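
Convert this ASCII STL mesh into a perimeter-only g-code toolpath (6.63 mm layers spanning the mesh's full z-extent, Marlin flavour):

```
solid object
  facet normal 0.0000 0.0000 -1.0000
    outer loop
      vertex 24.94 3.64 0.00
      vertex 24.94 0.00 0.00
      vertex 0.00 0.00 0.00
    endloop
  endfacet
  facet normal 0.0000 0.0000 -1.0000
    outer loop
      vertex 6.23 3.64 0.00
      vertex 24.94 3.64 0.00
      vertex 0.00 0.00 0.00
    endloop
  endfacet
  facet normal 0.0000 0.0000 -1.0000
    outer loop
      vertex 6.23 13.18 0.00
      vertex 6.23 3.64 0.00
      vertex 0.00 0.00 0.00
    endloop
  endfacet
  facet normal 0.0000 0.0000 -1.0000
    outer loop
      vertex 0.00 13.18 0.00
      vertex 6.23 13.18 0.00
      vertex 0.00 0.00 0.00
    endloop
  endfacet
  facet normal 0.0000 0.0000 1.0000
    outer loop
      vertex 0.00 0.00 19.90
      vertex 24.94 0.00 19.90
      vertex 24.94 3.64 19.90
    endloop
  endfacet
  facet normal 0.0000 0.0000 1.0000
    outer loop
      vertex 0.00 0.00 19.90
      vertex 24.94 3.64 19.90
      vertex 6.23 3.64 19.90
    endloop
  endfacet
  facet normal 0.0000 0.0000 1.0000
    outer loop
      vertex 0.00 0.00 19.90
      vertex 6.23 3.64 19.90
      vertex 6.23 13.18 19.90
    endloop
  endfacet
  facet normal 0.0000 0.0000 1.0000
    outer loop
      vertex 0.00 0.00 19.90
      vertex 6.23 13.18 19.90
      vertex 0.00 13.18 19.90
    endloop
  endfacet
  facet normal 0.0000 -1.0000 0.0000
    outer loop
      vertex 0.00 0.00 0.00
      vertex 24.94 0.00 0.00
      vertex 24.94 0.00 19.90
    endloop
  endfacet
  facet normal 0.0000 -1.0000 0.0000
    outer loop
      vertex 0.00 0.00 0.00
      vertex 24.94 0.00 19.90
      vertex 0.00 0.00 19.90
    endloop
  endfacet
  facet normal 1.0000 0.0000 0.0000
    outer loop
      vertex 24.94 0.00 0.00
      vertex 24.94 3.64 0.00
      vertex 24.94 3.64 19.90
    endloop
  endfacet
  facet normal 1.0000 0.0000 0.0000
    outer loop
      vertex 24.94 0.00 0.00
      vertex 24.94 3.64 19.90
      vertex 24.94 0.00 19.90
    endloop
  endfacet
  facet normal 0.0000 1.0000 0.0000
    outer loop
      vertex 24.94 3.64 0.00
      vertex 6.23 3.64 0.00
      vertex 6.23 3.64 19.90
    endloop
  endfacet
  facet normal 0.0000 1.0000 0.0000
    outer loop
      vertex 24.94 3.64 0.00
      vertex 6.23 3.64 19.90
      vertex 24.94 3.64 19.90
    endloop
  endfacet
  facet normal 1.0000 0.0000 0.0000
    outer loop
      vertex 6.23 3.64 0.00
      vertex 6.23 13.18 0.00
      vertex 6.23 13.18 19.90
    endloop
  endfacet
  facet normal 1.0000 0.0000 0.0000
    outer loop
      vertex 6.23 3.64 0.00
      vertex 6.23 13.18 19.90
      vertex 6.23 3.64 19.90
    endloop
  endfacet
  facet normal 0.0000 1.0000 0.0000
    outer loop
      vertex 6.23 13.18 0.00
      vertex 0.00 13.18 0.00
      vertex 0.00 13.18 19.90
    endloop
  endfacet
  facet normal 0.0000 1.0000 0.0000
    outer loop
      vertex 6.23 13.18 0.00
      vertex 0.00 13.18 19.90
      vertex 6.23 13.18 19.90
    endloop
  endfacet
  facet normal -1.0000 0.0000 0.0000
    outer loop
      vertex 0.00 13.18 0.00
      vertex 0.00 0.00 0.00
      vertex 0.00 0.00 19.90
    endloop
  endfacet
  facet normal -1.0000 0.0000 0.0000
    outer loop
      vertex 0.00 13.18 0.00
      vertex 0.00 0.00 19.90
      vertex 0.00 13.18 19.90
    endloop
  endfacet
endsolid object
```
; perimeter-only toolpath
G21 ; units = mm
G90 ; absolute positioning
G28 ; home
; layer 1
G0 Z6.63
G0 X0.00 Y0.00
G1 X24.94 Y0.00
G1 X24.94 Y3.64
G1 X6.23 Y3.64
G1 X6.23 Y13.18
G1 X0.00 Y13.18
G1 X0.00 Y0.00
; layer 2
G0 Z13.27
G0 X0.00 Y0.00
G1 X24.94 Y0.00
G1 X24.94 Y3.64
G1 X6.23 Y3.64
G1 X6.23 Y13.18
G1 X0.00 Y13.18
G1 X0.00 Y0.00
; layer 3
G0 Z19.90
G0 X0.00 Y0.00
G1 X24.94 Y0.00
G1 X24.94 Y3.64
G1 X6.23 Y3.64
G1 X6.23 Y13.18
G1 X0.00 Y13.18
G1 X0.00 Y0.00
M2 ; end

The solid is an L-shaped prism: outer 24.9 × 13.2 mm, arm thicknesses ≈ 3.64 mm (horizontal) and 6.23 mm (vertical), extruded 19.9 mm in z. Slicing at Δz = 6.63 mm — 3 equal slices spanning the solid's height, so layer i sits at z = i·h/3 — gives 3 non-empty perimeters. Each is a 6-segment closed polygon; G0 lifts to the layer z and rapids to the start vertex, then G1 traces the edges.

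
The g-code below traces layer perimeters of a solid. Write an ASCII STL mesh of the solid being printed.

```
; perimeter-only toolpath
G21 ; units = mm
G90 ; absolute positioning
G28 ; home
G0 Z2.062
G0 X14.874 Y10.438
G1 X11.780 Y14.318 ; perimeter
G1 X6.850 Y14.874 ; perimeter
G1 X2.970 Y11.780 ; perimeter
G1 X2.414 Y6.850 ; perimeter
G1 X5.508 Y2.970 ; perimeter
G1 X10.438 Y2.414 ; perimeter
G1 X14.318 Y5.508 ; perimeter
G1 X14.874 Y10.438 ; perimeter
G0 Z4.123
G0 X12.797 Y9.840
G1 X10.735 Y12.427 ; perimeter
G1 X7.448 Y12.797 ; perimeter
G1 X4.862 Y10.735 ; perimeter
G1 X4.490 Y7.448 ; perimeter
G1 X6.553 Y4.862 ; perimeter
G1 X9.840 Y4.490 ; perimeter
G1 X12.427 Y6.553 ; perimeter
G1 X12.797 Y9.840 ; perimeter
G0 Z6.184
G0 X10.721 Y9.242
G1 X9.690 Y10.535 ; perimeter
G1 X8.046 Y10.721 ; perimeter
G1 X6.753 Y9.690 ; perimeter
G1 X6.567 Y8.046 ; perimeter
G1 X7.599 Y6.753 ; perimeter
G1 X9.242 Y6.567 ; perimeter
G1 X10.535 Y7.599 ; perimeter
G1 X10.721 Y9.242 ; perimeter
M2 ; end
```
solid part
  facet normal 0.0000 0.0000 -1.0000
    outer loop
      vertex 6.252 16.951 0.000
      vertex 12.826 16.209 0.000
      vertex 16.951 11.036 0.000
    endloop
  endfacet
  facet normal 0.0000 0.0000 -1.0000
    outer loop
      vertex 1.079 12.826 0.000
      vertex 6.252 16.951 0.000
      vertex 16.951 11.036 0.000
    endloop
  endfacet
  facet normal 0.0000 0.0000 -1.0000
    outer loop
      vertex 0.337 6.252 0.000
      vertex 1.079 12.826 0.000
      vertex 16.951 11.036 0.000
    endloop
  endfacet
  facet normal 0.0000 0.0000 -1.0000
    outer loop
      vertex 4.462 1.079 0.000
      vertex 0.337 6.252 0.000
      vertex 16.951 11.036 0.000
    endloop
  endfacet
  facet normal 0.0000 0.0000 -1.0000
    outer loop
      vertex 11.036 0.337 0.000
      vertex 4.462 1.079 0.000
      vertex 16.951 11.036 0.000
    endloop
  endfacet
  facet normal 0.0000 0.0000 -1.0000
    outer loop
      vertex 16.209 4.462 0.000
      vertex 11.036 0.337 0.000
      vertex 16.951 11.036 0.000
    endloop
  endfacet
  facet normal 0.5616 0.4479 0.6957
    outer loop
      vertex 16.951 11.036 0.000
      vertex 12.826 16.209 0.000
      vertex 8.644 8.644 8.246
    endloop
  endfacet
  facet normal 0.0806 0.7138 0.6957
    outer loop
      vertex 12.826 16.209 0.000
      vertex 6.252 16.951 0.000
      vertex 8.644 8.644 8.246
    endloop
  endfacet
  facet normal -0.4479 0.5616 0.6957
    outer loop
      vertex 6.252 16.951 0.000
      vertex 1.079 12.826 0.000
      vertex 8.644 8.644 8.246
    endloop
  endfacet
  facet normal -0.7138 0.0806 0.6957
    outer loop
      vertex 1.079 12.826 0.000
      vertex 0.337 6.252 0.000
      vertex 8.644 8.644 8.246
    endloop
  endfacet
  facet normal -0.5616 -0.4479 0.6957
    outer loop
      vertex 0.337 6.252 0.000
      vertex 4.462 1.079 0.000
      vertex 8.644 8.644 8.246
    endloop
  endfacet
  facet normal -0.0806 -0.7138 0.6957
    outer loop
      vertex 4.462 1.079 0.000
      vertex 11.036 0.337 0.000
      vertex 8.644 8.644 8.246
    endloop
  endfacet
  facet normal 0.4479 -0.5616 0.6957
    outer loop
      vertex 11.036 0.337 0.000
      vertex 16.209 4.462 0.000
      vertex 8.644 8.644 8.246
    endloop
  endfacet
  facet normal 0.7138 -0.0806 0.6957
    outer loop
      vertex 16.209 4.462 0.000
      vertex 16.951 11.036 0.000
      vertex 8.644 8.644 8.246
    endloop
  endfacet
endsolid part

The G0 Z moves step by Δz≈2.062 mm. The G1 loops shrink linearly with z, so the solid tapers from its base footprint up to z≈8.25. Closing with a flat bottom cap and the tapered top and triangulating gives 14 facets — a regular 8-sided pyramid, base circumscribed radius ≈ 8.64 mm, apex at z ≈ 8.25 mm.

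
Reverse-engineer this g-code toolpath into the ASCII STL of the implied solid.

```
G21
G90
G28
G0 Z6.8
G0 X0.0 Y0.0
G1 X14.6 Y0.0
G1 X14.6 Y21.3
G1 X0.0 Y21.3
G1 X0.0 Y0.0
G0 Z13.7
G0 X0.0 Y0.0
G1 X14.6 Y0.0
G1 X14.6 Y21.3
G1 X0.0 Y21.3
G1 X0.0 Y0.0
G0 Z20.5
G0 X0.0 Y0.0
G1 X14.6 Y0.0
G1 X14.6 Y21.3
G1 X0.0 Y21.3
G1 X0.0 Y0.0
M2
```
solid part
  facet normal 0.0000 0.0000 -1.0000
    outer loop
      vertex 14.6 21.3 0.0
      vertex 14.6 0.0 0.0
      vertex 0.0 0.0 0.0
    endloop
  endfacet
  facet normal 0.0000 0.0000 -1.0000
    outer loop
      vertex 0.0 21.3 0.0
      vertex 14.6 21.3 0.0
      vertex 0.0 0.0 0.0
    endloop
  endfacet
  facet normal 0.0000 0.0000 1.0000
    outer loop
      vertex 0.0 0.0 20.5
      vertex 14.6 0.0 20.5
      vertex 14.6 21.3 20.5
    endloop
  endfacet
  facet normal 0.0000 0.0000 1.0000
    outer loop
      vertex 0.0 0.0 20.5
      vertex 14.6 21.3 20.5
      vertex 0.0 21.3 20.5
    endloop
  endfacet
  facet normal 0.0000 -1.0000 0.0000
    outer loop
      vertex 0.0 0.0 0.0
      vertex 14.6 0.0 0.0
      vertex 14.6 0.0 20.5
    endloop
  endfacet
  facet normal 0.0000 -1.0000 0.0000
    outer loop
      vertex 0.0 0.0 0.0
      vertex 14.6 0.0 20.5
      vertex 0.0 0.0 20.5
    endloop
  endfacet
  facet normal 0.0000 1.0000 0.0000
    outer loop
      vertex 14.6 21.3 20.5
      vertex 14.6 21.3 0.0
      vertex 0.0 21.3 0.0
    endloop
  endfacet
  facet normal 0.0000 1.0000 0.0000
    outer loop
      vertex 0.0 21.3 20.5
      vertex 14.6 21.3 20.5
      vertex 0.0 21.3 0.0
    endloop
  endfacet
  facet normal -1.0000 0.0000 0.0000
    outer loop
      vertex 0.0 21.3 20.5
      vertex 0.0 21.3 0.0
      vertex 0.0 0.0 0.0
    endloop
  endfacet
  facet normal -1.0000 0.0000 0.0000
    outer loop
      vertex 0.0 0.0 20.5
      vertex 0.0 21.3 20.5
      vertex 0.0 0.0 0.0
    endloop
  endfacet
  facet normal 1.0000 0.0000 0.0000
    outer loop
      vertex 14.6 0.0 0.0
      vertex 14.6 21.3 0.0
      vertex 14.6 21.3 20.5
    endloop
  endfacet
  facet normal 1.0000 0.0000 0.0000
    outer loop
      vertex 14.6 0.0 0.0
      vertex 14.6 21.3 20.5
      vertex 14.6 0.0 20.5
    endloop
  endfacet
endsolid part

The G0 Z moves step by Δz≈6.8 mm. Every layer's G1 loop is the same polygon, so the solid is a straight extrusion of it from z=0 to z≈20.5. Closing with flat bottom and top caps and triangulating gives 12 facets — a rectangular box, roughly 14.6 × 21.3 mm footprint and 20.5 mm tall.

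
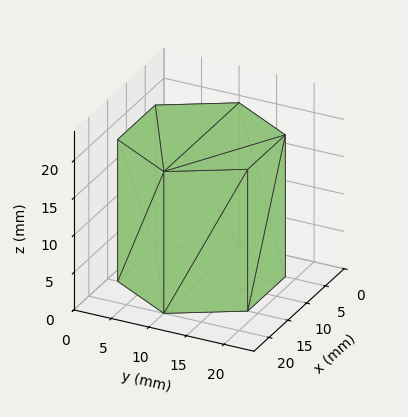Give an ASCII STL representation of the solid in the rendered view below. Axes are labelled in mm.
Reading the render: the shape is a regular 6-sided prism (a cylinder approximated with 6 flat sides), circumscribed radius ≈ 10 mm, height ≈ 19 mm (dimensions read to the nearest mm from the axis ticks). For the STL, each face is triangulated and given an outward normal.

solid part
  facet normal 0.0000 0.0000 -1.0000
    outer loop
      vertex 5.00 18.66 0.00
      vertex 15.00 18.66 0.00
      vertex 20.00 10.00 0.00
    endloop
  endfacet
  facet normal 0.0000 0.0000 -1.0000
    outer loop
      vertex 0.00 10.00 0.00
      vertex 5.00 18.66 0.00
      vertex 20.00 10.00 0.00
    endloop
  endfacet
  facet normal 0.0000 0.0000 -1.0000
    outer loop
      vertex 5.00 1.34 0.00
      vertex 0.00 10.00 0.00
      vertex 20.00 10.00 0.00
    endloop
  endfacet
  facet normal 0.0000 0.0000 -1.0000
    outer loop
      vertex 15.00 1.34 0.00
      vertex 5.00 1.34 0.00
      vertex 20.00 10.00 0.00
    endloop
  endfacet
  facet normal 0.0000 0.0000 1.0000
    outer loop
      vertex 20.00 10.00 19.00
      vertex 15.00 18.66 19.00
      vertex 5.00 18.66 19.00
    endloop
  endfacet
  facet normal 0.0000 0.0000 1.0000
    outer loop
      vertex 20.00 10.00 19.00
      vertex 5.00 18.66 19.00
      vertex 0.00 10.00 19.00
    endloop
  endfacet
  facet normal 0.0000 0.0000 1.0000
    outer loop
      vertex 20.00 10.00 19.00
      vertex 0.00 10.00 19.00
      vertex 5.00 1.34 19.00
    endloop
  endfacet
  facet normal 0.0000 0.0000 1.0000
    outer loop
      vertex 20.00 10.00 19.00
      vertex 5.00 1.34 19.00
      vertex 15.00 1.34 19.00
    endloop
  endfacet
  facet normal 0.8660 0.5000 0.0000
    outer loop
      vertex 20.00 10.00 0.00
      vertex 15.00 18.66 0.00
      vertex 15.00 18.66 19.00
    endloop
  endfacet
  facet normal 0.8660 0.5000 0.0000
    outer loop
      vertex 20.00 10.00 0.00
      vertex 15.00 18.66 19.00
      vertex 20.00 10.00 19.00
    endloop
  endfacet
  facet normal 0.0000 1.0000 0.0000
    outer loop
      vertex 15.00 18.66 0.00
      vertex 5.00 18.66 0.00
      vertex 5.00 18.66 19.00
    endloop
  endfacet
  facet normal 0.0000 1.0000 0.0000
    outer loop
      vertex 15.00 18.66 0.00
      vertex 5.00 18.66 19.00
      vertex 15.00 18.66 19.00
    endloop
  endfacet
  facet normal -0.8660 0.5000 0.0000
    outer loop
      vertex 5.00 18.66 0.00
      vertex 0.00 10.00 0.00
      vertex 0.00 10.00 19.00
    endloop
  endfacet
  facet normal -0.8660 0.5000 0.0000
    outer loop
      vertex 5.00 18.66 0.00
      vertex 0.00 10.00 19.00
      vertex 5.00 18.66 19.00
    endloop
  endfacet
  facet normal -0.8660 -0.5000 0.0000
    outer loop
      vertex 0.00 10.00 0.00
      vertex 5.00 1.34 0.00
      vertex 5.00 1.34 19.00
    endloop
  endfacet
  facet normal -0.8660 -0.5000 0.0000
    outer loop
      vertex 0.00 10.00 0.00
      vertex 5.00 1.34 19.00
      vertex 0.00 10.00 19.00
    endloop
  endfacet
  facet normal 0.0000 -1.0000 0.0000
    outer loop
      vertex 5.00 1.34 0.00
      vertex 15.00 1.34 0.00
      vertex 15.00 1.34 19.00
    endloop
  endfacet
  facet normal 0.0000 -1.0000 0.0000
    outer loop
      vertex 5.00 1.34 0.00
      vertex 15.00 1.34 19.00
      vertex 5.00 1.34 19.00
    endloop
  endfacet
  facet normal 0.8660 -0.5000 0.0000
    outer loop
      vertex 15.00 1.34 0.00
      vertex 20.00 10.00 0.00
      vertex 20.00 10.00 19.00
    endloop
  endfacet
  facet normal 0.8660 -0.5000 0.0000
    outer loop
      vertex 15.00 1.34 0.00
      vertex 20.00 10.00 19.00
      vertex 15.00 1.34 19.00
    endloop
  endfacet
endsolid part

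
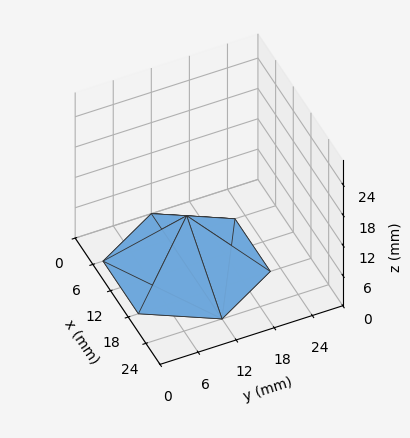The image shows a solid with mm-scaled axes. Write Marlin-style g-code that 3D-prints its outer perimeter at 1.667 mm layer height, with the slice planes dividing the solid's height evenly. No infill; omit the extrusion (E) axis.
Reading the render: the shape is a regular 6-sided pyramid, base circumscribed radius ≈ 12 mm, apex at z ≈ 10 mm (dimensions read to the nearest mm from the axis ticks). For the g-code, the solid's height is divided into equal slices at the stated Δz and each level perimeter traced with G1 moves after a G0 lift.

; perimeter-only toolpath
G21 ; units = mm
G90 ; absolute positioning
G28 ; home
; layer 1
G0 Z1.667
G0 X22.000 Y12.000
G1 X17.000 Y20.660
G1 X7.000 Y20.660
G1 X2.000 Y12.000
G1 X7.000 Y3.340
G1 X17.000 Y3.340
G1 X22.000 Y12.000
; layer 2
G0 Z3.333
G0 X20.000 Y12.000
G1 X16.000 Y18.928
G1 X8.000 Y18.928
G1 X4.000 Y12.000
G1 X8.000 Y5.072
G1 X16.000 Y5.072
G1 X20.000 Y12.000
; layer 3
G0 Z5.000
G0 X18.000 Y12.000
G1 X15.000 Y17.196
G1 X9.000 Y17.196
G1 X6.000 Y12.000
G1 X9.000 Y6.804
G1 X15.000 Y6.804
G1 X18.000 Y12.000
; layer 4
G0 Z6.667
G0 X16.000 Y12.000
G1 X14.000 Y15.464
G1 X10.000 Y15.464
G1 X8.000 Y12.000
G1 X10.000 Y8.536
G1 X14.000 Y8.536
G1 X16.000 Y12.000
; layer 5
G0 Z8.333
G0 X14.000 Y12.000
G1 X13.000 Y13.732
G1 X11.000 Y13.732
G1 X10.000 Y12.000
G1 X11.000 Y10.268
G1 X13.000 Y10.268
G1 X14.000 Y12.000
M2 ; end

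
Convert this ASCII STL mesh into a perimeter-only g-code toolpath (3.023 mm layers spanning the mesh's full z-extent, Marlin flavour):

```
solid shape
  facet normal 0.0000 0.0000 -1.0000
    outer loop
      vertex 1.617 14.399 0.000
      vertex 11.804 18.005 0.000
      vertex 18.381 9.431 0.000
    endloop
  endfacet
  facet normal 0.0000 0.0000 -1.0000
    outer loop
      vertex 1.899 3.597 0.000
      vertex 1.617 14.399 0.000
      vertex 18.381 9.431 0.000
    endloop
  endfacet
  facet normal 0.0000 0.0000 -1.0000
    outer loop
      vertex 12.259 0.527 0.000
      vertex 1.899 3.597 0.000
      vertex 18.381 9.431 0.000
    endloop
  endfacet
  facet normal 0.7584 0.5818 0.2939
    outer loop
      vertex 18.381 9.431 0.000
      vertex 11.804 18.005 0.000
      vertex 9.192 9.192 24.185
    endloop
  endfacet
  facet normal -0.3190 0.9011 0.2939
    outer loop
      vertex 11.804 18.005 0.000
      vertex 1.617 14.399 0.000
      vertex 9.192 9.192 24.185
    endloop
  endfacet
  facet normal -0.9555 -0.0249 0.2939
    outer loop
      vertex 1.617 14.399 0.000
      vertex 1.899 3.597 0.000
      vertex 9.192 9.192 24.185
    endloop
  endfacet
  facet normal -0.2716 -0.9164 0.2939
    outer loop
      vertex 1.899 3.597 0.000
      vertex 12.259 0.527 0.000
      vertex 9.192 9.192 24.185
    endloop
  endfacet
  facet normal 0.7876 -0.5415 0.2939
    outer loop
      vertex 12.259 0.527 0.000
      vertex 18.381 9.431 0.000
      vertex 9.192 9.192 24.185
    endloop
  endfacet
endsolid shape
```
; perimeter-only toolpath
G21 ; units = mm
G90 ; absolute positioning
G28 ; home
; layer 1
G0 Z3.023
G0 X17.232 Y9.401
G1 X11.477 Y16.903
G1 X2.564 Y13.748
G1 X2.811 Y4.296
G1 X11.876 Y1.610
G1 X17.232 Y9.401
; layer 2
G0 Z6.046
G0 X16.084 Y9.371
G1 X11.151 Y15.802
G1 X3.511 Y13.097
G1 X3.722 Y4.996
G1 X11.492 Y2.693
G1 X16.084 Y9.371
; layer 3
G0 Z9.069
G0 X14.935 Y9.341
G1 X10.825 Y14.700
G1 X4.458 Y12.446
G1 X4.634 Y5.695
G1 X11.109 Y3.776
G1 X14.935 Y9.341
; layer 4
G0 Z12.092
G0 X13.787 Y9.311
G1 X10.498 Y13.598
G1 X5.405 Y11.796
G1 X5.546 Y6.394
G1 X10.726 Y4.859
G1 X13.787 Y9.311
; layer 5
G0 Z15.116
G0 X12.638 Y9.282
G1 X10.171 Y12.497
G1 X6.351 Y11.145
G1 X6.457 Y7.094
G1 X10.342 Y5.943
G1 X12.638 Y9.282
; layer 6
G0 Z18.139
G0 X11.489 Y9.252
G1 X9.845 Y11.395
G1 X7.298 Y10.494
G1 X7.369 Y7.793
G1 X9.959 Y7.026
G1 X11.489 Y9.252
; layer 7
G0 Z21.162
G0 X10.341 Y9.222
G1 X9.518 Y10.294
G1 X8.245 Y9.843
G1 X8.280 Y8.493
G1 X9.575 Y8.109
G1 X10.341 Y9.222
M2 ; end

The solid is a regular 5-sided pyramid, base circumscribed radius ≈ 9.19 mm, apex at z ≈ 24.2 mm. Slicing at Δz = 3.023 mm — 8 equal slices spanning the solid's height, so layer i sits at z = i·h/8 — gives 7 non-empty perimeters. Each is a 5-segment closed polygon; G0 lifts to the layer z and rapids to the start vertex, then G1 traces the edges. The cross-section shrinks linearly with z (the slice at the apex is degenerate and omitted).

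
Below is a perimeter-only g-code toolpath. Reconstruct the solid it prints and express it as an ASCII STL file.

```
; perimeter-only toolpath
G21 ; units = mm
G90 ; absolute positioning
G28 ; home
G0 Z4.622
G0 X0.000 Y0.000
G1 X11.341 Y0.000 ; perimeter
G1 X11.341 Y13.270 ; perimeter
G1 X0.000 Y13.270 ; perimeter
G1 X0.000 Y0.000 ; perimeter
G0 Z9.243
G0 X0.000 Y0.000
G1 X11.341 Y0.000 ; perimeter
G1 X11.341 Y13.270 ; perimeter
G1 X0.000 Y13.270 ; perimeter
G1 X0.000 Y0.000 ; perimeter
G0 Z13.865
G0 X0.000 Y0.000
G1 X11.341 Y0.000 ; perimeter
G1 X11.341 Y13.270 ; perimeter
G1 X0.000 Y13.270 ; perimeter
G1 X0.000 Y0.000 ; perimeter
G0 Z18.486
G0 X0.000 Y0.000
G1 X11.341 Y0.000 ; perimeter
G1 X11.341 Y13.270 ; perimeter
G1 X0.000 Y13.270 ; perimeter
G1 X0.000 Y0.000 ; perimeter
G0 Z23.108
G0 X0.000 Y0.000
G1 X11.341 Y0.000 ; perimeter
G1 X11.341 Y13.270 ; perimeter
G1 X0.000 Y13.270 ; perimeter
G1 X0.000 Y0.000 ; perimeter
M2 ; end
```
solid part
  facet normal 0.0000 0.0000 -1.0000
    outer loop
      vertex 11.341 13.270 0.000
      vertex 11.341 0.000 0.000
      vertex 0.000 0.000 0.000
    endloop
  endfacet
  facet normal 0.0000 0.0000 -1.0000
    outer loop
      vertex 0.000 13.270 0.000
      vertex 11.341 13.270 0.000
      vertex 0.000 0.000 0.000
    endloop
  endfacet
  facet normal 0.0000 0.0000 1.0000
    outer loop
      vertex 0.000 0.000 23.108
      vertex 11.341 0.000 23.108
      vertex 11.341 13.270 23.108
    endloop
  endfacet
  facet normal 0.0000 0.0000 1.0000
    outer loop
      vertex 0.000 0.000 23.108
      vertex 11.341 13.270 23.108
      vertex 0.000 13.270 23.108
    endloop
  endfacet
  facet normal 0.0000 -1.0000 0.0000
    outer loop
      vertex 0.000 0.000 0.000
      vertex 11.341 0.000 0.000
      vertex 11.341 0.000 23.108
    endloop
  endfacet
  facet normal 0.0000 -1.0000 0.0000
    outer loop
      vertex 0.000 0.000 0.000
      vertex 11.341 0.000 23.108
      vertex 0.000 0.000 23.108
    endloop
  endfacet
  facet normal 0.0000 1.0000 0.0000
    outer loop
      vertex 11.341 13.270 23.108
      vertex 11.341 13.270 0.000
      vertex 0.000 13.270 0.000
    endloop
  endfacet
  facet normal 0.0000 1.0000 0.0000
    outer loop
      vertex 0.000 13.270 23.108
      vertex 11.341 13.270 23.108
      vertex 0.000 13.270 0.000
    endloop
  endfacet
  facet normal -1.0000 0.0000 0.0000
    outer loop
      vertex 0.000 13.270 23.108
      vertex 0.000 13.270 0.000
      vertex 0.000 0.000 0.000
    endloop
  endfacet
  facet normal -1.0000 0.0000 0.0000
    outer loop
      vertex 0.000 0.000 23.108
      vertex 0.000 13.270 23.108
      vertex 0.000 0.000 0.000
    endloop
  endfacet
  facet normal 1.0000 0.0000 0.0000
    outer loop
      vertex 11.341 0.000 0.000
      vertex 11.341 13.270 0.000
      vertex 11.341 13.270 23.108
    endloop
  endfacet
  facet normal 1.0000 0.0000 0.0000
    outer loop
      vertex 11.341 0.000 0.000
      vertex 11.341 13.270 23.108
      vertex 11.341 0.000 23.108
    endloop
  endfacet
endsolid part

The G0 Z moves step by Δz≈4.622 mm. Every layer's G1 loop is the same polygon, so the solid is a straight extrusion of it from z=0 to z≈23.1. Closing with flat bottom and top caps and triangulating gives 12 facets — a rectangular box, roughly 11.3 × 13.3 mm footprint and 23.1 mm tall.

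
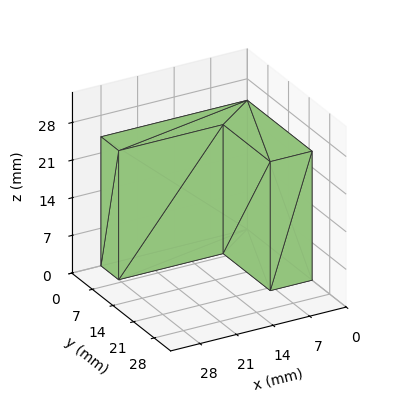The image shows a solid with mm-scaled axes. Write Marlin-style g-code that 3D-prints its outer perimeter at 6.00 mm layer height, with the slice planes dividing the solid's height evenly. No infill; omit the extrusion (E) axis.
Reading the render: the shape is an L-shaped prism: outer 28 × 22 mm, arm thicknesses ≈ 6 mm (horizontal) and 8 mm (vertical), extruded 24 mm in z (dimensions read to the nearest mm from the axis ticks). For the g-code, the solid's height is divided into equal slices at the stated Δz and each level perimeter traced with G1 moves after a G0 lift.

; perimeter-only toolpath
G21 ; units = mm
G90 ; absolute positioning
G28 ; home
; layer 1
G0 Z6.00
G0 X0.00 Y0.00
G1 X28.00 Y0.00
G1 X28.00 Y6.00
G1 X8.00 Y6.00
G1 X8.00 Y22.00
G1 X0.00 Y22.00
G1 X0.00 Y0.00
; layer 2
G0 Z12.00
G0 X0.00 Y0.00
G1 X28.00 Y0.00
G1 X28.00 Y6.00
G1 X8.00 Y6.00
G1 X8.00 Y22.00
G1 X0.00 Y22.00
G1 X0.00 Y0.00
; layer 3
G0 Z18.00
G0 X0.00 Y0.00
G1 X28.00 Y0.00
G1 X28.00 Y6.00
G1 X8.00 Y6.00
G1 X8.00 Y22.00
G1 X0.00 Y22.00
G1 X0.00 Y0.00
; layer 4
G0 Z24.00
G0 X0.00 Y0.00
G1 X28.00 Y0.00
G1 X28.00 Y6.00
G1 X8.00 Y6.00
G1 X8.00 Y22.00
G1 X0.00 Y22.00
G1 X0.00 Y0.00
M2 ; end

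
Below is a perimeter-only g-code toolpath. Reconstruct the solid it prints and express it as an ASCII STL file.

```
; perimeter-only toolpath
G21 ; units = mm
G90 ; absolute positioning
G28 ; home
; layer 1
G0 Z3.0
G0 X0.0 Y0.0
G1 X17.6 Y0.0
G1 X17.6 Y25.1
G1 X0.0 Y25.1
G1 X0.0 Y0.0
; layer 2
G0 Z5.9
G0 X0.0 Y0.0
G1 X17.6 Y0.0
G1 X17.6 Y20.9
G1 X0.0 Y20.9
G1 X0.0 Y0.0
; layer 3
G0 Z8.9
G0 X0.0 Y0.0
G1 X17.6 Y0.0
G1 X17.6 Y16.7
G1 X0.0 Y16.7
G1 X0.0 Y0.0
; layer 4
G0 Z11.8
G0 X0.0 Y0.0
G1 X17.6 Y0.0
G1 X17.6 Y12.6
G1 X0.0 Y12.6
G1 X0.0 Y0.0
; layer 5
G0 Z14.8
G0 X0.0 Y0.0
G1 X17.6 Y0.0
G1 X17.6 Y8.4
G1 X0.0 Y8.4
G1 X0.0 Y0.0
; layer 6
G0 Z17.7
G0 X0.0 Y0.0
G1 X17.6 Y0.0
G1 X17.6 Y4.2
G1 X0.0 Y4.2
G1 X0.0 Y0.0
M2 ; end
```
solid part
  facet normal 0.0000 0.0000 -1.0000
    outer loop
      vertex 17.6 29.3 0.0
      vertex 17.6 0.0 0.0
      vertex 0.0 0.0 0.0
    endloop
  endfacet
  facet normal 0.0000 0.0000 -1.0000
    outer loop
      vertex 0.0 29.3 0.0
      vertex 17.6 29.3 0.0
      vertex 0.0 0.0 0.0
    endloop
  endfacet
  facet normal 0.0000 -1.0000 0.0000
    outer loop
      vertex 0.0 0.0 0.0
      vertex 17.6 0.0 0.0
      vertex 17.6 0.0 20.7
    endloop
  endfacet
  facet normal 0.0000 -1.0000 0.0000
    outer loop
      vertex 0.0 0.0 0.0
      vertex 17.6 0.0 20.7
      vertex 0.0 0.0 20.7
    endloop
  endfacet
  facet normal 0.0000 0.5770 0.8167
    outer loop
      vertex 0.0 0.0 20.7
      vertex 17.6 0.0 20.7
      vertex 17.6 29.3 0.0
    endloop
  endfacet
  facet normal 0.0000 0.5770 0.8167
    outer loop
      vertex 0.0 0.0 20.7
      vertex 17.6 29.3 0.0
      vertex 0.0 29.3 0.0
    endloop
  endfacet
  facet normal -1.0000 0.0000 0.0000
    outer loop
      vertex 0.0 0.0 20.7
      vertex 0.0 29.3 0.0
      vertex 0.0 0.0 0.0
    endloop
  endfacet
  facet normal 1.0000 0.0000 0.0000
    outer loop
      vertex 17.6 0.0 0.0
      vertex 17.6 29.3 0.0
      vertex 17.6 0.0 20.7
    endloop
  endfacet
endsolid part

The G0 Z moves step by Δz≈3.0 mm. The G1 loops shrink linearly with z, so the solid tapers from its base footprint up to z≈20.7. Closing with a flat bottom cap and the tapered top and triangulating gives 8 facets — a wedge (ramp): 17.6 × 29.3 mm base, rising to 20.7 mm along the y=0 edge and sloping linearly to z=0 at y=29.3.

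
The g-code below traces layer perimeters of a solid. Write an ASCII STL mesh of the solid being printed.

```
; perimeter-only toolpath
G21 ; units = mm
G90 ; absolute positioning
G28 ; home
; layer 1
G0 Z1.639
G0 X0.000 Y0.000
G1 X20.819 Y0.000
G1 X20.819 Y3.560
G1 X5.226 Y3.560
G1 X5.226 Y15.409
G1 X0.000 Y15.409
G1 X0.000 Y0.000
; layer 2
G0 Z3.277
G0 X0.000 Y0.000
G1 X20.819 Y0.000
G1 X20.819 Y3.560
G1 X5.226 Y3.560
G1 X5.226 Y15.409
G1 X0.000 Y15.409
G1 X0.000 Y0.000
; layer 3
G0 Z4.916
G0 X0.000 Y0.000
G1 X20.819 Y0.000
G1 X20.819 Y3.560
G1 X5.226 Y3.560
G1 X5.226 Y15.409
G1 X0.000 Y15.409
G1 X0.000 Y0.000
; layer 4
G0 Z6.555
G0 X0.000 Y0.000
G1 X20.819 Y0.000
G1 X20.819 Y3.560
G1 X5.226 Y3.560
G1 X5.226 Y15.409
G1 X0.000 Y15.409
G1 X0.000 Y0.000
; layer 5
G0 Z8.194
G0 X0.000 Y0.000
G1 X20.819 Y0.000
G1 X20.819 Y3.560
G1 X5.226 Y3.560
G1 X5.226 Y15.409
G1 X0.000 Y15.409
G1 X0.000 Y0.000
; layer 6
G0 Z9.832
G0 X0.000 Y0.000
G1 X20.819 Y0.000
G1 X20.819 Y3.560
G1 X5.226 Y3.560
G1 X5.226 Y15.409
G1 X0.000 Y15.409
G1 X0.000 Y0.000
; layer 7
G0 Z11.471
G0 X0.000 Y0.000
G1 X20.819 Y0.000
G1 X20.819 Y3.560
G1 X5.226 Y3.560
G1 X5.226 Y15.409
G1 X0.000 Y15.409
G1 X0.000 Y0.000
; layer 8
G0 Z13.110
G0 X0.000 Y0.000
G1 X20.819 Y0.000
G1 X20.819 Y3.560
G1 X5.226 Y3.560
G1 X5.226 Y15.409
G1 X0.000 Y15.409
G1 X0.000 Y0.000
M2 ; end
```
solid part
  facet normal 0.0000 0.0000 -1.0000
    outer loop
      vertex 20.819 3.560 0.000
      vertex 20.819 0.000 0.000
      vertex 0.000 0.000 0.000
    endloop
  endfacet
  facet normal 0.0000 0.0000 -1.0000
    outer loop
      vertex 5.226 3.560 0.000
      vertex 20.819 3.560 0.000
      vertex 0.000 0.000 0.000
    endloop
  endfacet
  facet normal 0.0000 0.0000 -1.0000
    outer loop
      vertex 5.226 15.409 0.000
      vertex 5.226 3.560 0.000
      vertex 0.000 0.000 0.000
    endloop
  endfacet
  facet normal 0.0000 0.0000 -1.0000
    outer loop
      vertex 0.000 15.409 0.000
      vertex 5.226 15.409 0.000
      vertex 0.000 0.000 0.000
    endloop
  endfacet
  facet normal 0.0000 0.0000 1.0000
    outer loop
      vertex 0.000 0.000 13.110
      vertex 20.819 0.000 13.110
      vertex 20.819 3.560 13.110
    endloop
  endfacet
  facet normal 0.0000 0.0000 1.0000
    outer loop
      vertex 0.000 0.000 13.110
      vertex 20.819 3.560 13.110
      vertex 5.226 3.560 13.110
    endloop
  endfacet
  facet normal 0.0000 0.0000 1.0000
    outer loop
      vertex 0.000 0.000 13.110
      vertex 5.226 3.560 13.110
      vertex 5.226 15.409 13.110
    endloop
  endfacet
  facet normal 0.0000 0.0000 1.0000
    outer loop
      vertex 0.000 0.000 13.110
      vertex 5.226 15.409 13.110
      vertex 0.000 15.409 13.110
    endloop
  endfacet
  facet normal 0.0000 -1.0000 0.0000
    outer loop
      vertex 0.000 0.000 0.000
      vertex 20.819 0.000 0.000
      vertex 20.819 0.000 13.110
    endloop
  endfacet
  facet normal 0.0000 -1.0000 0.0000
    outer loop
      vertex 0.000 0.000 0.000
      vertex 20.819 0.000 13.110
      vertex 0.000 0.000 13.110
    endloop
  endfacet
  facet normal 1.0000 0.0000 0.0000
    outer loop
      vertex 20.819 0.000 0.000
      vertex 20.819 3.560 0.000
      vertex 20.819 3.560 13.110
    endloop
  endfacet
  facet normal 1.0000 0.0000 0.0000
    outer loop
      vertex 20.819 0.000 0.000
      vertex 20.819 3.560 13.110
      vertex 20.819 0.000 13.110
    endloop
  endfacet
  facet normal 0.0000 1.0000 0.0000
    outer loop
      vertex 20.819 3.560 0.000
      vertex 5.226 3.560 0.000
      vertex 5.226 3.560 13.110
    endloop
  endfacet
  facet normal 0.0000 1.0000 0.0000
    outer loop
      vertex 20.819 3.560 0.000
      vertex 5.226 3.560 13.110
      vertex 20.819 3.560 13.110
    endloop
  endfacet
  facet normal 1.0000 0.0000 0.0000
    outer loop
      vertex 5.226 3.560 0.000
      vertex 5.226 15.409 0.000
      vertex 5.226 15.409 13.110
    endloop
  endfacet
  facet normal 1.0000 0.0000 0.0000
    outer loop
      vertex 5.226 3.560 0.000
      vertex 5.226 15.409 13.110
      vertex 5.226 3.560 13.110
    endloop
  endfacet
  facet normal 0.0000 1.0000 0.0000
    outer loop
      vertex 5.226 15.409 0.000
      vertex 0.000 15.409 0.000
      vertex 0.000 15.409 13.110
    endloop
  endfacet
  facet normal 0.0000 1.0000 0.0000
    outer loop
      vertex 5.226 15.409 0.000
      vertex 0.000 15.409 13.110
      vertex 5.226 15.409 13.110
    endloop
  endfacet
  facet normal -1.0000 0.0000 0.0000
    outer loop
      vertex 0.000 15.409 0.000
      vertex 0.000 0.000 0.000
      vertex 0.000 0.000 13.110
    endloop
  endfacet
  facet normal -1.0000 0.0000 0.0000
    outer loop
      vertex 0.000 15.409 0.000
      vertex 0.000 0.000 13.110
      vertex 0.000 15.409 13.110
    endloop
  endfacet
endsolid part

The G0 Z moves step by Δz≈1.639 mm. Every layer's G1 loop is the same polygon, so the solid is a straight extrusion of it from z=0 to z≈13.1. Closing with flat bottom and top caps and triangulating gives 20 facets — an L-shaped prism: outer 20.8 × 15.4 mm, arm thicknesses ≈ 3.56 mm (horizontal) and 5.23 mm (vertical), extruded 13.1 mm in z.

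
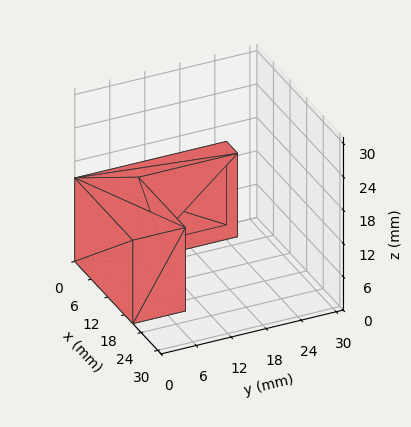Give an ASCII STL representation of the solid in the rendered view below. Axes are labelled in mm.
Reading the render: the shape is an L-shaped prism: outer 21 × 26 mm, arm thicknesses ≈ 9 mm (horizontal) and 4 mm (vertical), extruded 15 mm in z (dimensions read to the nearest mm from the axis ticks). For the STL, each face is triangulated and given an outward normal.

solid part
  facet normal 0.0000 0.0000 -1.0000
    outer loop
      vertex 21.0 9.0 0.0
      vertex 21.0 0.0 0.0
      vertex 0.0 0.0 0.0
    endloop
  endfacet
  facet normal 0.0000 0.0000 -1.0000
    outer loop
      vertex 4.0 9.0 0.0
      vertex 21.0 9.0 0.0
      vertex 0.0 0.0 0.0
    endloop
  endfacet
  facet normal 0.0000 0.0000 -1.0000
    outer loop
      vertex 4.0 26.0 0.0
      vertex 4.0 9.0 0.0
      vertex 0.0 0.0 0.0
    endloop
  endfacet
  facet normal 0.0000 0.0000 -1.0000
    outer loop
      vertex 0.0 26.0 0.0
      vertex 4.0 26.0 0.0
      vertex 0.0 0.0 0.0
    endloop
  endfacet
  facet normal 0.0000 0.0000 1.0000
    outer loop
      vertex 0.0 0.0 15.0
      vertex 21.0 0.0 15.0
      vertex 21.0 9.0 15.0
    endloop
  endfacet
  facet normal 0.0000 0.0000 1.0000
    outer loop
      vertex 0.0 0.0 15.0
      vertex 21.0 9.0 15.0
      vertex 4.0 9.0 15.0
    endloop
  endfacet
  facet normal 0.0000 0.0000 1.0000
    outer loop
      vertex 0.0 0.0 15.0
      vertex 4.0 9.0 15.0
      vertex 4.0 26.0 15.0
    endloop
  endfacet
  facet normal 0.0000 0.0000 1.0000
    outer loop
      vertex 0.0 0.0 15.0
      vertex 4.0 26.0 15.0
      vertex 0.0 26.0 15.0
    endloop
  endfacet
  facet normal 0.0000 -1.0000 0.0000
    outer loop
      vertex 0.0 0.0 0.0
      vertex 21.0 0.0 0.0
      vertex 21.0 0.0 15.0
    endloop
  endfacet
  facet normal 0.0000 -1.0000 0.0000
    outer loop
      vertex 0.0 0.0 0.0
      vertex 21.0 0.0 15.0
      vertex 0.0 0.0 15.0
    endloop
  endfacet
  facet normal 1.0000 0.0000 0.0000
    outer loop
      vertex 21.0 0.0 0.0
      vertex 21.0 9.0 0.0
      vertex 21.0 9.0 15.0
    endloop
  endfacet
  facet normal 1.0000 0.0000 0.0000
    outer loop
      vertex 21.0 0.0 0.0
      vertex 21.0 9.0 15.0
      vertex 21.0 0.0 15.0
    endloop
  endfacet
  facet normal 0.0000 1.0000 0.0000
    outer loop
      vertex 21.0 9.0 0.0
      vertex 4.0 9.0 0.0
      vertex 4.0 9.0 15.0
    endloop
  endfacet
  facet normal 0.0000 1.0000 0.0000
    outer loop
      vertex 21.0 9.0 0.0
      vertex 4.0 9.0 15.0
      vertex 21.0 9.0 15.0
    endloop
  endfacet
  facet normal 1.0000 0.0000 0.0000
    outer loop
      vertex 4.0 9.0 0.0
      vertex 4.0 26.0 0.0
      vertex 4.0 26.0 15.0
    endloop
  endfacet
  facet normal 1.0000 0.0000 0.0000
    outer loop
      vertex 4.0 9.0 0.0
      vertex 4.0 26.0 15.0
      vertex 4.0 9.0 15.0
    endloop
  endfacet
  facet normal 0.0000 1.0000 0.0000
    outer loop
      vertex 4.0 26.0 0.0
      vertex 0.0 26.0 0.0
      vertex 0.0 26.0 15.0
    endloop
  endfacet
  facet normal 0.0000 1.0000 0.0000
    outer loop
      vertex 4.0 26.0 0.0
      vertex 0.0 26.0 15.0
      vertex 4.0 26.0 15.0
    endloop
  endfacet
  facet normal -1.0000 0.0000 0.0000
    outer loop
      vertex 0.0 26.0 0.0
      vertex 0.0 0.0 0.0
      vertex 0.0 0.0 15.0
    endloop
  endfacet
  facet normal -1.0000 0.0000 0.0000
    outer loop
      vertex 0.0 26.0 0.0
      vertex 0.0 0.0 15.0
      vertex 0.0 26.0 15.0
    endloop
  endfacet
endsolid part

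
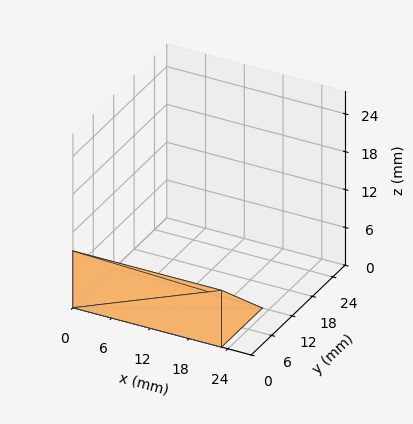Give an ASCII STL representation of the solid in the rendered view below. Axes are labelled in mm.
Reading the render: the shape is a wedge (ramp): 23 × 12 mm base, rising to 9 mm along the y=0 edge and sloping linearly to z=0 at y=12 (dimensions read to the nearest mm from the axis ticks). For the STL, each face is triangulated and given an outward normal.

solid part
  facet normal 0.0000 0.0000 -1.0000
    outer loop
      vertex 23.0 12.0 0.0
      vertex 23.0 0.0 0.0
      vertex 0.0 0.0 0.0
    endloop
  endfacet
  facet normal 0.0000 0.0000 -1.0000
    outer loop
      vertex 0.0 12.0 0.0
      vertex 23.0 12.0 0.0
      vertex 0.0 0.0 0.0
    endloop
  endfacet
  facet normal 0.0000 -1.0000 0.0000
    outer loop
      vertex 0.0 0.0 0.0
      vertex 23.0 0.0 0.0
      vertex 23.0 0.0 9.0
    endloop
  endfacet
  facet normal 0.0000 -1.0000 0.0000
    outer loop
      vertex 0.0 0.0 0.0
      vertex 23.0 0.0 9.0
      vertex 0.0 0.0 9.0
    endloop
  endfacet
  facet normal 0.0000 0.6000 0.8000
    outer loop
      vertex 0.0 0.0 9.0
      vertex 23.0 0.0 9.0
      vertex 23.0 12.0 0.0
    endloop
  endfacet
  facet normal 0.0000 0.6000 0.8000
    outer loop
      vertex 0.0 0.0 9.0
      vertex 23.0 12.0 0.0
      vertex 0.0 12.0 0.0
    endloop
  endfacet
  facet normal -1.0000 0.0000 0.0000
    outer loop
      vertex 0.0 0.0 9.0
      vertex 0.0 12.0 0.0
      vertex 0.0 0.0 0.0
    endloop
  endfacet
  facet normal 1.0000 0.0000 0.0000
    outer loop
      vertex 23.0 0.0 0.0
      vertex 23.0 12.0 0.0
      vertex 23.0 0.0 9.0
    endloop
  endfacet
endsolid part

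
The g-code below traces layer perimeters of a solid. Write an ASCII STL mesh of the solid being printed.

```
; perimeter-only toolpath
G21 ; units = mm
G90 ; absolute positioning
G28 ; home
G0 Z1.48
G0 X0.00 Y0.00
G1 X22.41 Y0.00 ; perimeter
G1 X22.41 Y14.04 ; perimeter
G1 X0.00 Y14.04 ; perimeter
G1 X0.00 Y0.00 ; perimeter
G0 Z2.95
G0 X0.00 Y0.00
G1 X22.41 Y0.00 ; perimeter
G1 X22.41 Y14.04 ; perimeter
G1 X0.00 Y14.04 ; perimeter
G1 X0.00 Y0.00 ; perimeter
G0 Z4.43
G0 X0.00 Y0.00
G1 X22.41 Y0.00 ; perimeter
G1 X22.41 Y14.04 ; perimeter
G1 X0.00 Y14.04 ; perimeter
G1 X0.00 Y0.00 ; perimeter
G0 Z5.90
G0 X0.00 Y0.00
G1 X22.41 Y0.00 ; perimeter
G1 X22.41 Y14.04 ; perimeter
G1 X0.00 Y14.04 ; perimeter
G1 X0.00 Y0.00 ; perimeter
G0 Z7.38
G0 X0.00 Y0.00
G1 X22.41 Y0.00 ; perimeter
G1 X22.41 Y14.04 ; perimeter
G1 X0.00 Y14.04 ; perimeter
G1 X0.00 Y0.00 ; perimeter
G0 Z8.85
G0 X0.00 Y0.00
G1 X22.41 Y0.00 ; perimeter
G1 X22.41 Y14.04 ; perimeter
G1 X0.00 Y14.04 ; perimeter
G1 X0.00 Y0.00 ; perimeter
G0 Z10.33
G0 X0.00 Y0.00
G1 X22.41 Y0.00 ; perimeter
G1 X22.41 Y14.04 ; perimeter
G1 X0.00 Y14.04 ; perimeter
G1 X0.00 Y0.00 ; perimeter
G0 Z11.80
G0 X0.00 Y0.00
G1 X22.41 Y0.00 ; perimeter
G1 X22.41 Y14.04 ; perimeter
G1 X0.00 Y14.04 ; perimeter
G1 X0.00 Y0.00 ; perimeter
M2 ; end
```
solid part
  facet normal 0.0000 0.0000 -1.0000
    outer loop
      vertex 22.41 14.04 0.00
      vertex 22.41 0.00 0.00
      vertex 0.00 0.00 0.00
    endloop
  endfacet
  facet normal 0.0000 0.0000 -1.0000
    outer loop
      vertex 0.00 14.04 0.00
      vertex 22.41 14.04 0.00
      vertex 0.00 0.00 0.00
    endloop
  endfacet
  facet normal 0.0000 0.0000 1.0000
    outer loop
      vertex 0.00 0.00 11.80
      vertex 22.41 0.00 11.80
      vertex 22.41 14.04 11.80
    endloop
  endfacet
  facet normal 0.0000 0.0000 1.0000
    outer loop
      vertex 0.00 0.00 11.80
      vertex 22.41 14.04 11.80
      vertex 0.00 14.04 11.80
    endloop
  endfacet
  facet normal 0.0000 -1.0000 0.0000
    outer loop
      vertex 0.00 0.00 0.00
      vertex 22.41 0.00 0.00
      vertex 22.41 0.00 11.80
    endloop
  endfacet
  facet normal 0.0000 -1.0000 0.0000
    outer loop
      vertex 0.00 0.00 0.00
      vertex 22.41 0.00 11.80
      vertex 0.00 0.00 11.80
    endloop
  endfacet
  facet normal 0.0000 1.0000 0.0000
    outer loop
      vertex 22.41 14.04 11.80
      vertex 22.41 14.04 0.00
      vertex 0.00 14.04 0.00
    endloop
  endfacet
  facet normal 0.0000 1.0000 0.0000
    outer loop
      vertex 0.00 14.04 11.80
      vertex 22.41 14.04 11.80
      vertex 0.00 14.04 0.00
    endloop
  endfacet
  facet normal -1.0000 0.0000 0.0000
    outer loop
      vertex 0.00 14.04 11.80
      vertex 0.00 14.04 0.00
      vertex 0.00 0.00 0.00
    endloop
  endfacet
  facet normal -1.0000 0.0000 0.0000
    outer loop
      vertex 0.00 0.00 11.80
      vertex 0.00 14.04 11.80
      vertex 0.00 0.00 0.00
    endloop
  endfacet
  facet normal 1.0000 0.0000 0.0000
    outer loop
      vertex 22.41 0.00 0.00
      vertex 22.41 14.04 0.00
      vertex 22.41 14.04 11.80
    endloop
  endfacet
  facet normal 1.0000 0.0000 0.0000
    outer loop
      vertex 22.41 0.00 0.00
      vertex 22.41 14.04 11.80
      vertex 22.41 0.00 11.80
    endloop
  endfacet
endsolid part

The G0 Z moves step by Δz≈1.48 mm. Every layer's G1 loop is the same polygon, so the solid is a straight extrusion of it from z=0 to z≈11.8. Closing with flat bottom and top caps and triangulating gives 12 facets — a rectangular box, roughly 22.4 × 14 mm footprint and 11.8 mm tall.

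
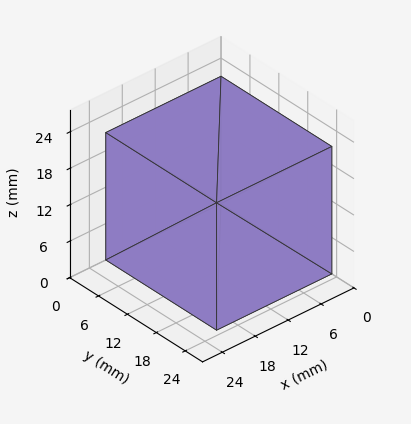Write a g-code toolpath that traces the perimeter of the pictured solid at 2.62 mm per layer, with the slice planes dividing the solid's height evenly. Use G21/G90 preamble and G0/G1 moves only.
Reading the render: the shape is a rectangular box, roughly 21 × 23 mm footprint and 21 mm tall (dimensions read to the nearest mm from the axis ticks). For the g-code, the solid's height is divided into equal slices at the stated Δz and each level perimeter traced with G1 moves after a G0 lift.

; perimeter-only toolpath
G21 ; units = mm
G90 ; absolute positioning
G28 ; home
; layer 1
G0 Z2.62
G0 X0.00 Y0.00
G1 X21.00 Y0.00
G1 X21.00 Y23.00
G1 X0.00 Y23.00
G1 X0.00 Y0.00
; layer 2
G0 Z5.25
G0 X0.00 Y0.00
G1 X21.00 Y0.00
G1 X21.00 Y23.00
G1 X0.00 Y23.00
G1 X0.00 Y0.00
; layer 3
G0 Z7.88
G0 X0.00 Y0.00
G1 X21.00 Y0.00
G1 X21.00 Y23.00
G1 X0.00 Y23.00
G1 X0.00 Y0.00
; layer 4
G0 Z10.50
G0 X0.00 Y0.00
G1 X21.00 Y0.00
G1 X21.00 Y23.00
G1 X0.00 Y23.00
G1 X0.00 Y0.00
; layer 5
G0 Z13.12
G0 X0.00 Y0.00
G1 X21.00 Y0.00
G1 X21.00 Y23.00
G1 X0.00 Y23.00
G1 X0.00 Y0.00
; layer 6
G0 Z15.75
G0 X0.00 Y0.00
G1 X21.00 Y0.00
G1 X21.00 Y23.00
G1 X0.00 Y23.00
G1 X0.00 Y0.00
; layer 7
G0 Z18.38
G0 X0.00 Y0.00
G1 X21.00 Y0.00
G1 X21.00 Y23.00
G1 X0.00 Y23.00
G1 X0.00 Y0.00
; layer 8
G0 Z21.00
G0 X0.00 Y0.00
G1 X21.00 Y0.00
G1 X21.00 Y23.00
G1 X0.00 Y23.00
G1 X0.00 Y0.00
M2 ; end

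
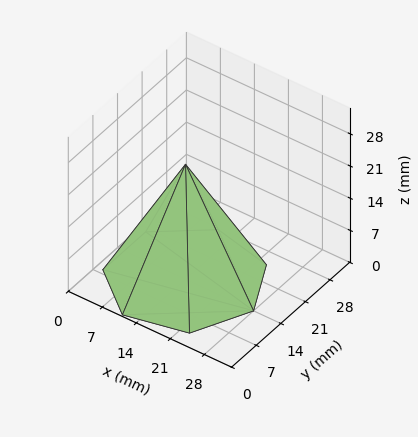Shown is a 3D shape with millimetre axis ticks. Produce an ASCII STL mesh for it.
Reading the render: the shape is a regular 7-sided pyramid, base circumscribed radius ≈ 14 mm, apex at z ≈ 25 mm (dimensions read to the nearest mm from the axis ticks). For the STL, each face is triangulated and given an outward normal.

solid part
  facet normal 0.0000 0.0000 -1.0000
    outer loop
      vertex 10.885 27.649 0.000
      vertex 22.729 24.946 0.000
      vertex 28.000 14.000 0.000
    endloop
  endfacet
  facet normal 0.0000 0.0000 -1.0000
    outer loop
      vertex 1.386 20.074 0.000
      vertex 10.885 27.649 0.000
      vertex 28.000 14.000 0.000
    endloop
  endfacet
  facet normal 0.0000 0.0000 -1.0000
    outer loop
      vertex 1.386 7.926 0.000
      vertex 1.386 20.074 0.000
      vertex 28.000 14.000 0.000
    endloop
  endfacet
  facet normal 0.0000 0.0000 -1.0000
    outer loop
      vertex 10.885 0.351 0.000
      vertex 1.386 7.926 0.000
      vertex 28.000 14.000 0.000
    endloop
  endfacet
  facet normal 0.0000 0.0000 -1.0000
    outer loop
      vertex 22.729 3.054 0.000
      vertex 10.885 0.351 0.000
      vertex 28.000 14.000 0.000
    endloop
  endfacet
  facet normal 0.8044 0.3874 0.4505
    outer loop
      vertex 28.000 14.000 0.000
      vertex 22.729 24.946 0.000
      vertex 14.000 14.000 25.000
    endloop
  endfacet
  facet normal 0.1986 0.8704 0.4505
    outer loop
      vertex 22.729 24.946 0.000
      vertex 10.885 27.649 0.000
      vertex 14.000 14.000 25.000
    endloop
  endfacet
  facet normal -0.5566 0.6980 0.4505
    outer loop
      vertex 10.885 27.649 0.000
      vertex 1.386 20.074 0.000
      vertex 14.000 14.000 25.000
    endloop
  endfacet
  facet normal -0.8928 0.0000 0.4505
    outer loop
      vertex 1.386 20.074 0.000
      vertex 1.386 7.926 0.000
      vertex 14.000 14.000 25.000
    endloop
  endfacet
  facet normal -0.5566 -0.6980 0.4505
    outer loop
      vertex 1.386 7.926 0.000
      vertex 10.885 0.351 0.000
      vertex 14.000 14.000 25.000
    endloop
  endfacet
  facet normal 0.1986 -0.8704 0.4505
    outer loop
      vertex 10.885 0.351 0.000
      vertex 22.729 3.054 0.000
      vertex 14.000 14.000 25.000
    endloop
  endfacet
  facet normal 0.8044 -0.3874 0.4505
    outer loop
      vertex 22.729 3.054 0.000
      vertex 28.000 14.000 0.000
      vertex 14.000 14.000 25.000
    endloop
  endfacet
endsolid part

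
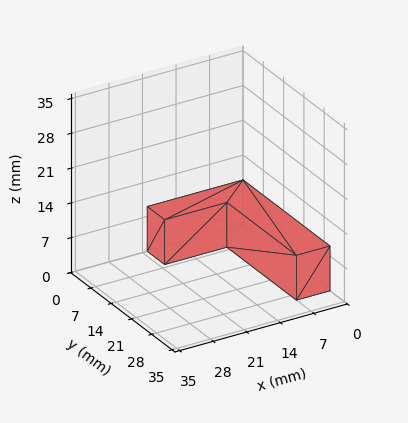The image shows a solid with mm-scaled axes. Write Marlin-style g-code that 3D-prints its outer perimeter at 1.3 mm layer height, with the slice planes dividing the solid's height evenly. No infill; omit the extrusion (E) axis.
Reading the render: the shape is an L-shaped prism: outer 20 × 30 mm, arm thicknesses ≈ 6 mm (horizontal) and 7 mm (vertical), extruded 9 mm in z (dimensions read to the nearest mm from the axis ticks). For the g-code, the solid's height is divided into equal slices at the stated Δz and each level perimeter traced with G1 moves after a G0 lift.

; perimeter-only toolpath
G21 ; units = mm
G90 ; absolute positioning
G28 ; home
; layer 1
G0 Z1.3
G0 X0.0 Y0.0
G1 X20.0 Y0.0
G1 X20.0 Y6.0
G1 X7.0 Y6.0
G1 X7.0 Y30.0
G1 X0.0 Y30.0
G1 X0.0 Y0.0
; layer 2
G0 Z2.6
G0 X0.0 Y0.0
G1 X20.0 Y0.0
G1 X20.0 Y6.0
G1 X7.0 Y6.0
G1 X7.0 Y30.0
G1 X0.0 Y30.0
G1 X0.0 Y0.0
; layer 3
G0 Z3.9
G0 X0.0 Y0.0
G1 X20.0 Y0.0
G1 X20.0 Y6.0
G1 X7.0 Y6.0
G1 X7.0 Y30.0
G1 X0.0 Y30.0
G1 X0.0 Y0.0
; layer 4
G0 Z5.1
G0 X0.0 Y0.0
G1 X20.0 Y0.0
G1 X20.0 Y6.0
G1 X7.0 Y6.0
G1 X7.0 Y30.0
G1 X0.0 Y30.0
G1 X0.0 Y0.0
; layer 5
G0 Z6.4
G0 X0.0 Y0.0
G1 X20.0 Y0.0
G1 X20.0 Y6.0
G1 X7.0 Y6.0
G1 X7.0 Y30.0
G1 X0.0 Y30.0
G1 X0.0 Y0.0
; layer 6
G0 Z7.7
G0 X0.0 Y0.0
G1 X20.0 Y0.0
G1 X20.0 Y6.0
G1 X7.0 Y6.0
G1 X7.0 Y30.0
G1 X0.0 Y30.0
G1 X0.0 Y0.0
; layer 7
G0 Z9.0
G0 X0.0 Y0.0
G1 X20.0 Y0.0
G1 X20.0 Y6.0
G1 X7.0 Y6.0
G1 X7.0 Y30.0
G1 X0.0 Y30.0
G1 X0.0 Y0.0
M2 ; end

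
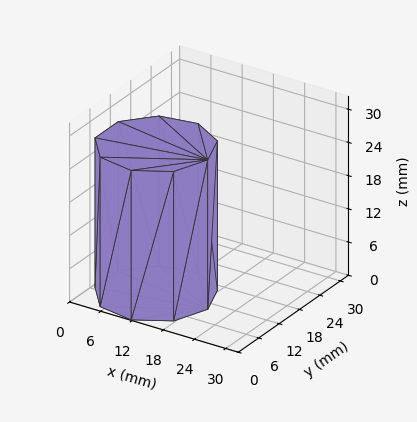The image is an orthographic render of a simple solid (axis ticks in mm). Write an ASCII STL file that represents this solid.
Reading the render: the shape is a regular 9-sided prism (a cylinder approximated with 9 flat sides), circumscribed radius ≈ 10 mm, height ≈ 27 mm (dimensions read to the nearest mm from the axis ticks). For the STL, each face is triangulated and given an outward normal.

solid part
  facet normal 0.0000 0.0000 -1.0000
    outer loop
      vertex 11.736 19.848 0.000
      vertex 17.660 16.428 0.000
      vertex 20.000 10.000 0.000
    endloop
  endfacet
  facet normal 0.0000 0.0000 -1.0000
    outer loop
      vertex 5.000 18.660 0.000
      vertex 11.736 19.848 0.000
      vertex 20.000 10.000 0.000
    endloop
  endfacet
  facet normal 0.0000 0.0000 -1.0000
    outer loop
      vertex 0.603 13.420 0.000
      vertex 5.000 18.660 0.000
      vertex 20.000 10.000 0.000
    endloop
  endfacet
  facet normal 0.0000 0.0000 -1.0000
    outer loop
      vertex 0.603 6.580 0.000
      vertex 0.603 13.420 0.000
      vertex 20.000 10.000 0.000
    endloop
  endfacet
  facet normal 0.0000 0.0000 -1.0000
    outer loop
      vertex 5.000 1.340 0.000
      vertex 0.603 6.580 0.000
      vertex 20.000 10.000 0.000
    endloop
  endfacet
  facet normal 0.0000 0.0000 -1.0000
    outer loop
      vertex 11.736 0.152 0.000
      vertex 5.000 1.340 0.000
      vertex 20.000 10.000 0.000
    endloop
  endfacet
  facet normal 0.0000 0.0000 -1.0000
    outer loop
      vertex 17.660 3.572 0.000
      vertex 11.736 0.152 0.000
      vertex 20.000 10.000 0.000
    endloop
  endfacet
  facet normal 0.0000 0.0000 1.0000
    outer loop
      vertex 20.000 10.000 27.000
      vertex 17.660 16.428 27.000
      vertex 11.736 19.848 27.000
    endloop
  endfacet
  facet normal 0.0000 0.0000 1.0000
    outer loop
      vertex 20.000 10.000 27.000
      vertex 11.736 19.848 27.000
      vertex 5.000 18.660 27.000
    endloop
  endfacet
  facet normal 0.0000 0.0000 1.0000
    outer loop
      vertex 20.000 10.000 27.000
      vertex 5.000 18.660 27.000
      vertex 0.603 13.420 27.000
    endloop
  endfacet
  facet normal 0.0000 0.0000 1.0000
    outer loop
      vertex 20.000 10.000 27.000
      vertex 0.603 13.420 27.000
      vertex 0.603 6.580 27.000
    endloop
  endfacet
  facet normal 0.0000 0.0000 1.0000
    outer loop
      vertex 20.000 10.000 27.000
      vertex 0.603 6.580 27.000
      vertex 5.000 1.340 27.000
    endloop
  endfacet
  facet normal 0.0000 0.0000 1.0000
    outer loop
      vertex 20.000 10.000 27.000
      vertex 5.000 1.340 27.000
      vertex 11.736 0.152 27.000
    endloop
  endfacet
  facet normal 0.0000 0.0000 1.0000
    outer loop
      vertex 20.000 10.000 27.000
      vertex 11.736 0.152 27.000
      vertex 17.660 3.572 27.000
    endloop
  endfacet
  facet normal 0.9397 0.3421 0.0000
    outer loop
      vertex 20.000 10.000 0.000
      vertex 17.660 16.428 0.000
      vertex 17.660 16.428 27.000
    endloop
  endfacet
  facet normal 0.9397 0.3421 0.0000
    outer loop
      vertex 20.000 10.000 0.000
      vertex 17.660 16.428 27.000
      vertex 20.000 10.000 27.000
    endloop
  endfacet
  facet normal 0.5000 0.8660 0.0000
    outer loop
      vertex 17.660 16.428 0.000
      vertex 11.736 19.848 0.000
      vertex 11.736 19.848 27.000
    endloop
  endfacet
  facet normal 0.5000 0.8660 0.0000
    outer loop
      vertex 17.660 16.428 0.000
      vertex 11.736 19.848 27.000
      vertex 17.660 16.428 27.000
    endloop
  endfacet
  facet normal -0.1737 0.9848 0.0000
    outer loop
      vertex 11.736 19.848 0.000
      vertex 5.000 18.660 0.000
      vertex 5.000 18.660 27.000
    endloop
  endfacet
  facet normal -0.1737 0.9848 0.0000
    outer loop
      vertex 11.736 19.848 0.000
      vertex 5.000 18.660 27.000
      vertex 11.736 19.848 27.000
    endloop
  endfacet
  facet normal -0.7660 0.6428 0.0000
    outer loop
      vertex 5.000 18.660 0.000
      vertex 0.603 13.420 0.000
      vertex 0.603 13.420 27.000
    endloop
  endfacet
  facet normal -0.7660 0.6428 0.0000
    outer loop
      vertex 5.000 18.660 0.000
      vertex 0.603 13.420 27.000
      vertex 5.000 18.660 27.000
    endloop
  endfacet
  facet normal -1.0000 0.0000 0.0000
    outer loop
      vertex 0.603 13.420 0.000
      vertex 0.603 6.580 0.000
      vertex 0.603 6.580 27.000
    endloop
  endfacet
  facet normal -1.0000 0.0000 0.0000
    outer loop
      vertex 0.603 13.420 0.000
      vertex 0.603 6.580 27.000
      vertex 0.603 13.420 27.000
    endloop
  endfacet
  facet normal -0.7660 -0.6428 0.0000
    outer loop
      vertex 0.603 6.580 0.000
      vertex 5.000 1.340 0.000
      vertex 5.000 1.340 27.000
    endloop
  endfacet
  facet normal -0.7660 -0.6428 0.0000
    outer loop
      vertex 0.603 6.580 0.000
      vertex 5.000 1.340 27.000
      vertex 0.603 6.580 27.000
    endloop
  endfacet
  facet normal -0.1737 -0.9848 0.0000
    outer loop
      vertex 5.000 1.340 0.000
      vertex 11.736 0.152 0.000
      vertex 11.736 0.152 27.000
    endloop
  endfacet
  facet normal -0.1737 -0.9848 0.0000
    outer loop
      vertex 5.000 1.340 0.000
      vertex 11.736 0.152 27.000
      vertex 5.000 1.340 27.000
    endloop
  endfacet
  facet normal 0.5000 -0.8660 0.0000
    outer loop
      vertex 11.736 0.152 0.000
      vertex 17.660 3.572 0.000
      vertex 17.660 3.572 27.000
    endloop
  endfacet
  facet normal 0.5000 -0.8660 0.0000
    outer loop
      vertex 11.736 0.152 0.000
      vertex 17.660 3.572 27.000
      vertex 11.736 0.152 27.000
    endloop
  endfacet
  facet normal 0.9397 -0.3421 0.0000
    outer loop
      vertex 17.660 3.572 0.000
      vertex 20.000 10.000 0.000
      vertex 20.000 10.000 27.000
    endloop
  endfacet
  facet normal 0.9397 -0.3421 0.0000
    outer loop
      vertex 17.660 3.572 0.000
      vertex 20.000 10.000 27.000
      vertex 17.660 3.572 27.000
    endloop
  endfacet
endsolid part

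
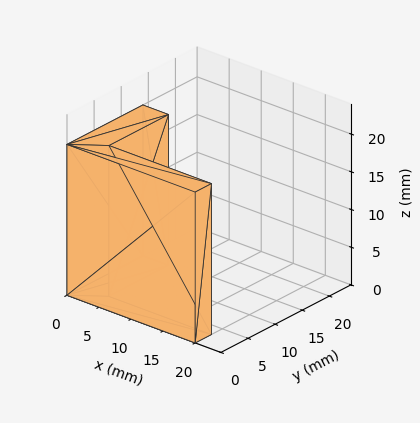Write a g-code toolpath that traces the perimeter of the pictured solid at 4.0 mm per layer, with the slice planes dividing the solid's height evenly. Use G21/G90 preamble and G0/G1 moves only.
Reading the render: the shape is an L-shaped prism: outer 20 × 14 mm, arm thicknesses ≈ 3 mm (horizontal) and 4 mm (vertical), extruded 20 mm in z (dimensions read to the nearest mm from the axis ticks). For the g-code, the solid's height is divided into equal slices at the stated Δz and each level perimeter traced with G1 moves after a G0 lift.

; perimeter-only toolpath
G21 ; units = mm
G90 ; absolute positioning
G28 ; home
; layer 1
G0 Z4.0
G0 X0.0 Y0.0
G1 X20.0 Y0.0
G1 X20.0 Y3.0
G1 X4.0 Y3.0
G1 X4.0 Y14.0
G1 X0.0 Y14.0
G1 X0.0 Y0.0
; layer 2
G0 Z8.0
G0 X0.0 Y0.0
G1 X20.0 Y0.0
G1 X20.0 Y3.0
G1 X4.0 Y3.0
G1 X4.0 Y14.0
G1 X0.0 Y14.0
G1 X0.0 Y0.0
; layer 3
G0 Z12.0
G0 X0.0 Y0.0
G1 X20.0 Y0.0
G1 X20.0 Y3.0
G1 X4.0 Y3.0
G1 X4.0 Y14.0
G1 X0.0 Y14.0
G1 X0.0 Y0.0
; layer 4
G0 Z16.0
G0 X0.0 Y0.0
G1 X20.0 Y0.0
G1 X20.0 Y3.0
G1 X4.0 Y3.0
G1 X4.0 Y14.0
G1 X0.0 Y14.0
G1 X0.0 Y0.0
; layer 5
G0 Z20.0
G0 X0.0 Y0.0
G1 X20.0 Y0.0
G1 X20.0 Y3.0
G1 X4.0 Y3.0
G1 X4.0 Y14.0
G1 X0.0 Y14.0
G1 X0.0 Y0.0
M2 ; end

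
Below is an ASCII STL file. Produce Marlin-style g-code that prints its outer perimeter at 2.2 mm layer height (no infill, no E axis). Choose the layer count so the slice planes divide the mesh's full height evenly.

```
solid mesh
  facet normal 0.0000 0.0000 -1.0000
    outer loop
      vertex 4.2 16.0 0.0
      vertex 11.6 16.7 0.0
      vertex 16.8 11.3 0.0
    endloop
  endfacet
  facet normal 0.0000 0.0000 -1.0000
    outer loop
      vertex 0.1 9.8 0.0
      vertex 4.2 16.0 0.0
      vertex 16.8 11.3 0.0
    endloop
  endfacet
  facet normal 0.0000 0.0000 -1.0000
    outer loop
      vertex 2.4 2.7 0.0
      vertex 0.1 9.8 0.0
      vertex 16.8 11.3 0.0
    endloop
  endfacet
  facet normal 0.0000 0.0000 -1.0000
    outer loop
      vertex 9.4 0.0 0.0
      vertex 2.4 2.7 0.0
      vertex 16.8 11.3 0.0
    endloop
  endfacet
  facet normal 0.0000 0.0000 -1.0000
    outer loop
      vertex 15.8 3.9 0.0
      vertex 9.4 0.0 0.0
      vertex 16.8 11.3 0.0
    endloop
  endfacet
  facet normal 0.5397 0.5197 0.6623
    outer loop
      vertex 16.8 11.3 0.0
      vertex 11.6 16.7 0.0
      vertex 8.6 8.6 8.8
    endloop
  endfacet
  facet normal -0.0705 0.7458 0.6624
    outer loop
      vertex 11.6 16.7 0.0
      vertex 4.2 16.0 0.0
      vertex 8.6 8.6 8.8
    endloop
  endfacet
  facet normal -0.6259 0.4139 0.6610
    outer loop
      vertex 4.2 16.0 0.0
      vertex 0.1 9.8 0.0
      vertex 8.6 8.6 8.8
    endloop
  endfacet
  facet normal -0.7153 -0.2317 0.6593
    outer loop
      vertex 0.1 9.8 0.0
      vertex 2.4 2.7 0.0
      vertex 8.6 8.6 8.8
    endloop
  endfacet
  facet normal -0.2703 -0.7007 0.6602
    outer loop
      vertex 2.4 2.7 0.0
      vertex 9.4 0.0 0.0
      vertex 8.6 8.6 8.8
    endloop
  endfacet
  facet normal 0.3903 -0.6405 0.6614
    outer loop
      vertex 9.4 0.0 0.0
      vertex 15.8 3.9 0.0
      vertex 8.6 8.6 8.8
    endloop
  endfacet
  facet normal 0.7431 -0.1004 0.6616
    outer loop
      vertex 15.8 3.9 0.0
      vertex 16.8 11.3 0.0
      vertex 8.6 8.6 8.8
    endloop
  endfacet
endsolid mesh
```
; perimeter-only toolpath
G21 ; units = mm
G90 ; absolute positioning
G28 ; home
; layer 1
G0 Z2.2
G0 X14.8 Y10.6
G1 X10.8 Y14.7
G1 X5.3 Y14.2
G1 X2.2 Y9.5
G1 X3.9 Y4.2
G1 X9.2 Y2.1
G1 X14.0 Y5.1
G1 X14.8 Y10.6
; layer 2
G0 Z4.4
G0 X12.7 Y9.9
G1 X10.1 Y12.6
G1 X6.4 Y12.3
G1 X4.3 Y9.2
G1 X5.5 Y5.7
G1 X9.0 Y4.3
G1 X12.2 Y6.2
G1 X12.7 Y9.9
; layer 3
G0 Z6.6
G0 X10.6 Y9.3
G1 X9.3 Y10.6
G1 X7.5 Y10.4
G1 X6.5 Y8.9
G1 X7.0 Y7.1
G1 X8.8 Y6.4
G1 X10.4 Y7.4
G1 X10.6 Y9.3
M2 ; end

The solid is a regular 7-sided pyramid, base circumscribed radius ≈ 8.6 mm, apex at z ≈ 8.8 mm. Slicing at Δz = 2.2 mm — 4 equal slices spanning the solid's height, so layer i sits at z = i·h/4 — gives 3 non-empty perimeters. Each is a 7-segment closed polygon; G0 lifts to the layer z and rapids to the start vertex, then G1 traces the edges. The cross-section shrinks linearly with z (the slice at the apex is degenerate and omitted).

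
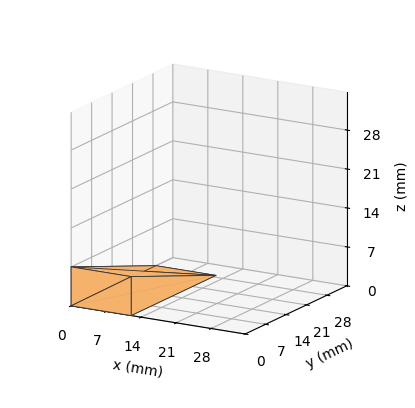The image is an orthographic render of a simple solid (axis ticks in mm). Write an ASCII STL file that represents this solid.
Reading the render: the shape is a wedge (ramp): 12 × 29 mm base, rising to 7 mm along the y=0 edge and sloping linearly to z=0 at y=29 (dimensions read to the nearest mm from the axis ticks). For the STL, each face is triangulated and given an outward normal.

solid part
  facet normal 0.0000 0.0000 -1.0000
    outer loop
      vertex 12.0 29.0 0.0
      vertex 12.0 0.0 0.0
      vertex 0.0 0.0 0.0
    endloop
  endfacet
  facet normal 0.0000 0.0000 -1.0000
    outer loop
      vertex 0.0 29.0 0.0
      vertex 12.0 29.0 0.0
      vertex 0.0 0.0 0.0
    endloop
  endfacet
  facet normal 0.0000 -1.0000 0.0000
    outer loop
      vertex 0.0 0.0 0.0
      vertex 12.0 0.0 0.0
      vertex 12.0 0.0 7.0
    endloop
  endfacet
  facet normal 0.0000 -1.0000 0.0000
    outer loop
      vertex 0.0 0.0 0.0
      vertex 12.0 0.0 7.0
      vertex 0.0 0.0 7.0
    endloop
  endfacet
  facet normal 0.0000 0.2346 0.9721
    outer loop
      vertex 0.0 0.0 7.0
      vertex 12.0 0.0 7.0
      vertex 12.0 29.0 0.0
    endloop
  endfacet
  facet normal 0.0000 0.2346 0.9721
    outer loop
      vertex 0.0 0.0 7.0
      vertex 12.0 29.0 0.0
      vertex 0.0 29.0 0.0
    endloop
  endfacet
  facet normal -1.0000 0.0000 0.0000
    outer loop
      vertex 0.0 0.0 7.0
      vertex 0.0 29.0 0.0
      vertex 0.0 0.0 0.0
    endloop
  endfacet
  facet normal 1.0000 0.0000 0.0000
    outer loop
      vertex 12.0 0.0 0.0
      vertex 12.0 29.0 0.0
      vertex 12.0 0.0 7.0
    endloop
  endfacet
endsolid part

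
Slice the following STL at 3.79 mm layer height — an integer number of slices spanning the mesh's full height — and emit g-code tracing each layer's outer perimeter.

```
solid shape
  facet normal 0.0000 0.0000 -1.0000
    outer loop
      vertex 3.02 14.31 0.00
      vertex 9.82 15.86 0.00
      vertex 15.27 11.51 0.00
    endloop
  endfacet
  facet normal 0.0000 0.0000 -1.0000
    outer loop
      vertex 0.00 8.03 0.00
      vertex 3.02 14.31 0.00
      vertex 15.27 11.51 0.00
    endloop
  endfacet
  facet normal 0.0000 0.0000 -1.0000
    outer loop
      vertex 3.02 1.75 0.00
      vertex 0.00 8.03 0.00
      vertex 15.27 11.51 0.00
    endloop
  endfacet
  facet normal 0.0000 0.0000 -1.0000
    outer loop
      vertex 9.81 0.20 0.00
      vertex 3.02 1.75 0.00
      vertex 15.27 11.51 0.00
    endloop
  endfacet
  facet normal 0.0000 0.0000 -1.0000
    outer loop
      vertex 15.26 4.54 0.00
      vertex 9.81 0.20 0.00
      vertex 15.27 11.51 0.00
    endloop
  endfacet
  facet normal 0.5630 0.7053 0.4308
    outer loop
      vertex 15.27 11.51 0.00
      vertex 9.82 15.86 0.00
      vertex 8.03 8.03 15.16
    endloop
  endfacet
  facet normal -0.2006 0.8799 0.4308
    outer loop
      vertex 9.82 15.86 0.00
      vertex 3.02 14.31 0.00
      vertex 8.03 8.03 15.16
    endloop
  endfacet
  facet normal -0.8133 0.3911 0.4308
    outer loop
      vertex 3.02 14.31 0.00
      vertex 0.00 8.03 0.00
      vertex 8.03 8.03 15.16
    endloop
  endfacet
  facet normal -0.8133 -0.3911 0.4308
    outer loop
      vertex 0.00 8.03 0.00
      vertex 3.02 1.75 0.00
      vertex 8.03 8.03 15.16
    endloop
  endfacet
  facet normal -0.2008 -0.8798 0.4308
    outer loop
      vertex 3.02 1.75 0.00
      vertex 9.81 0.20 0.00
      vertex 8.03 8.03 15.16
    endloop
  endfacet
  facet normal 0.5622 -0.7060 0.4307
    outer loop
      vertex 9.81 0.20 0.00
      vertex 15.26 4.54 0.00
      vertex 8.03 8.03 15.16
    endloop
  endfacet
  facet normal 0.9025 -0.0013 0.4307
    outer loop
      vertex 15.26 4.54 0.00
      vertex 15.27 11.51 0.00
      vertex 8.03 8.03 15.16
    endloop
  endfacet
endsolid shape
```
; perimeter-only toolpath
G21 ; units = mm
G90 ; absolute positioning
G28 ; home
; layer 1
G0 Z3.79
G0 X13.46 Y10.64
G1 X9.37 Y13.90
G1 X4.27 Y12.74
G1 X2.01 Y8.03
G1 X4.27 Y3.32
G1 X9.37 Y2.16
G1 X13.45 Y5.41
G1 X13.46 Y10.64
; layer 2
G0 Z7.58
G0 X11.65 Y9.77
G1 X8.93 Y11.95
G1 X5.52 Y11.17
G1 X4.01 Y8.03
G1 X5.52 Y4.89
G1 X8.92 Y4.11
G1 X11.64 Y6.29
G1 X11.65 Y9.77
; layer 3
G0 Z11.37
G0 X9.84 Y8.90
G1 X8.48 Y9.99
G1 X6.78 Y9.60
G1 X6.02 Y8.03
G1 X6.78 Y6.46
G1 X8.47 Y6.07
G1 X9.84 Y7.16
G1 X9.84 Y8.90
M2 ; end

The solid is a regular 7-sided pyramid, base circumscribed radius ≈ 8.03 mm, apex at z ≈ 15.2 mm. Slicing at Δz = 3.79 mm — 4 equal slices spanning the solid's height, so layer i sits at z = i·h/4 — gives 3 non-empty perimeters. Each is a 7-segment closed polygon; G0 lifts to the layer z and rapids to the start vertex, then G1 traces the edges. The cross-section shrinks linearly with z (the slice at the apex is degenerate and omitted).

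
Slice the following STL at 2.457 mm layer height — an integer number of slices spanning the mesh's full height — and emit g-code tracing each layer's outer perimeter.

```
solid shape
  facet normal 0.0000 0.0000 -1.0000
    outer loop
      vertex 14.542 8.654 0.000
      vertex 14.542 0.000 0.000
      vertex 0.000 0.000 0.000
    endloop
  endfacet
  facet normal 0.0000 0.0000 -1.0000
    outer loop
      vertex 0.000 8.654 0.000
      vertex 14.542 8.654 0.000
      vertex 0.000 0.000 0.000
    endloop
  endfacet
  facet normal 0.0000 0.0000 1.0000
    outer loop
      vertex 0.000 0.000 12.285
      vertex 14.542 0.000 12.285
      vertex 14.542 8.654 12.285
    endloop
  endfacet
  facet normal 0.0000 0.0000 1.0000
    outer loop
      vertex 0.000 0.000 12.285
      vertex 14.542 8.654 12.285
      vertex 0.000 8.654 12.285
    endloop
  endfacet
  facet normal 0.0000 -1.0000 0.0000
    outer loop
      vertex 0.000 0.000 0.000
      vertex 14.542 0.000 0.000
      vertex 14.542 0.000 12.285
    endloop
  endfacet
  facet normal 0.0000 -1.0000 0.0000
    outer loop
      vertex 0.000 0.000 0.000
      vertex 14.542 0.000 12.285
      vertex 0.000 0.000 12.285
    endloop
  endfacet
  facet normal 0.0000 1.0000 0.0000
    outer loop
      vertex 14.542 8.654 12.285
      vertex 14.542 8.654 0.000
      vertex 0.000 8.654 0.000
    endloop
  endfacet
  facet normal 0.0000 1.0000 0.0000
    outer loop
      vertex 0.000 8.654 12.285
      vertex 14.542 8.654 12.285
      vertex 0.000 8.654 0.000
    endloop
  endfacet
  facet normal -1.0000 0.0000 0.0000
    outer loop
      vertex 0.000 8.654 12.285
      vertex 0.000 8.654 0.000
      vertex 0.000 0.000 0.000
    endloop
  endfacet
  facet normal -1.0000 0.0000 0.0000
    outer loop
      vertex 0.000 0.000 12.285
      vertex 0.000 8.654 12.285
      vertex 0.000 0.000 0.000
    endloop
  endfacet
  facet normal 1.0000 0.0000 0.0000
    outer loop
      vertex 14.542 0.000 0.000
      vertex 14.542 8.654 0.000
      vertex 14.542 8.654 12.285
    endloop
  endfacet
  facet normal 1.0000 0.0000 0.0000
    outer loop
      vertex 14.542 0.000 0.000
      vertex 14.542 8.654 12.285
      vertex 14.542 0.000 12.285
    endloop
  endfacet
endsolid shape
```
; perimeter-only toolpath
G21 ; units = mm
G90 ; absolute positioning
G28 ; home
; layer 1
G0 Z2.457
G0 X0.000 Y0.000
G1 X14.542 Y0.000
G1 X14.542 Y8.654
G1 X0.000 Y8.654
G1 X0.000 Y0.000
; layer 2
G0 Z4.914
G0 X0.000 Y0.000
G1 X14.542 Y0.000
G1 X14.542 Y8.654
G1 X0.000 Y8.654
G1 X0.000 Y0.000
; layer 3
G0 Z7.371
G0 X0.000 Y0.000
G1 X14.542 Y0.000
G1 X14.542 Y8.654
G1 X0.000 Y8.654
G1 X0.000 Y0.000
; layer 4
G0 Z9.828
G0 X0.000 Y0.000
G1 X14.542 Y0.000
G1 X14.542 Y8.654
G1 X0.000 Y8.654
G1 X0.000 Y0.000
; layer 5
G0 Z12.285
G0 X0.000 Y0.000
G1 X14.542 Y0.000
G1 X14.542 Y8.654
G1 X0.000 Y8.654
G1 X0.000 Y0.000
M2 ; end

The solid is a rectangular box, roughly 14.5 × 8.65 mm footprint and 12.3 mm tall. Slicing at Δz = 2.457 mm — 5 equal slices spanning the solid's height, so layer i sits at z = i·h/5 — gives 5 non-empty perimeters. Each is a 4-segment closed polygon; G0 lifts to the layer z and rapids to the start vertex, then G1 traces the edges.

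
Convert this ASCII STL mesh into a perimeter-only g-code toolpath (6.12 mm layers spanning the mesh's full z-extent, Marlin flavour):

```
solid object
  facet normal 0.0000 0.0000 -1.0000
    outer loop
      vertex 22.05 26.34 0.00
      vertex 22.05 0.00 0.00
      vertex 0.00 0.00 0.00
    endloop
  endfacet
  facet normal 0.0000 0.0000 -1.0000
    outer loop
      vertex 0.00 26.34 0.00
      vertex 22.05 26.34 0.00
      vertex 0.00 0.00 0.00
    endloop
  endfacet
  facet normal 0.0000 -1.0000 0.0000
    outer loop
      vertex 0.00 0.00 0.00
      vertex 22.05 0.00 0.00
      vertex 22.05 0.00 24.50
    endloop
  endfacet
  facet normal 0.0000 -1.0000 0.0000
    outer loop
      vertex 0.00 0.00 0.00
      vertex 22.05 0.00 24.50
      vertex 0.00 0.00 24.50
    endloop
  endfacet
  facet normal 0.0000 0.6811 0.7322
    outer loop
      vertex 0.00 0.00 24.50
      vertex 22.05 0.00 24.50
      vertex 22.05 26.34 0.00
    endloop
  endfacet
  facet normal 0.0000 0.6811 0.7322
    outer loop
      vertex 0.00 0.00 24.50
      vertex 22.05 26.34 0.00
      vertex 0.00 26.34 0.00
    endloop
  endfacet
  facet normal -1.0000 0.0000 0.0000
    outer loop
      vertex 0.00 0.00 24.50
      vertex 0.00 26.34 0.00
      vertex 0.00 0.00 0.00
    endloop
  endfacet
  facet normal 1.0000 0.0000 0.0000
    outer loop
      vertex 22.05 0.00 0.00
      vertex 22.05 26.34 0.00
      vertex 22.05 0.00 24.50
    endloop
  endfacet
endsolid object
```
; perimeter-only toolpath
G21 ; units = mm
G90 ; absolute positioning
G28 ; home
; layer 1
G0 Z6.12
G0 X0.00 Y0.00
G1 X22.05 Y0.00
G1 X22.05 Y19.75
G1 X0.00 Y19.75
G1 X0.00 Y0.00
; layer 2
G0 Z12.25
G0 X0.00 Y0.00
G1 X22.05 Y0.00
G1 X22.05 Y13.17
G1 X0.00 Y13.17
G1 X0.00 Y0.00
; layer 3
G0 Z18.38
G0 X0.00 Y0.00
G1 X22.05 Y0.00
G1 X22.05 Y6.58
G1 X0.00 Y6.58
G1 X0.00 Y0.00
M2 ; end

The solid is a wedge (ramp): 22.1 × 26.3 mm base, rising to 24.5 mm along the y=0 edge and sloping linearly to z=0 at y=26.3. Slicing at Δz = 6.12 mm — 4 equal slices spanning the solid's height, so layer i sits at z = i·h/4 — gives 3 non-empty perimeters. Each is a 4-segment closed polygon; G0 lifts to the layer z and rapids to the start vertex, then G1 traces the edges. The cross-section shrinks linearly with z (the slice at the apex is degenerate and omitted).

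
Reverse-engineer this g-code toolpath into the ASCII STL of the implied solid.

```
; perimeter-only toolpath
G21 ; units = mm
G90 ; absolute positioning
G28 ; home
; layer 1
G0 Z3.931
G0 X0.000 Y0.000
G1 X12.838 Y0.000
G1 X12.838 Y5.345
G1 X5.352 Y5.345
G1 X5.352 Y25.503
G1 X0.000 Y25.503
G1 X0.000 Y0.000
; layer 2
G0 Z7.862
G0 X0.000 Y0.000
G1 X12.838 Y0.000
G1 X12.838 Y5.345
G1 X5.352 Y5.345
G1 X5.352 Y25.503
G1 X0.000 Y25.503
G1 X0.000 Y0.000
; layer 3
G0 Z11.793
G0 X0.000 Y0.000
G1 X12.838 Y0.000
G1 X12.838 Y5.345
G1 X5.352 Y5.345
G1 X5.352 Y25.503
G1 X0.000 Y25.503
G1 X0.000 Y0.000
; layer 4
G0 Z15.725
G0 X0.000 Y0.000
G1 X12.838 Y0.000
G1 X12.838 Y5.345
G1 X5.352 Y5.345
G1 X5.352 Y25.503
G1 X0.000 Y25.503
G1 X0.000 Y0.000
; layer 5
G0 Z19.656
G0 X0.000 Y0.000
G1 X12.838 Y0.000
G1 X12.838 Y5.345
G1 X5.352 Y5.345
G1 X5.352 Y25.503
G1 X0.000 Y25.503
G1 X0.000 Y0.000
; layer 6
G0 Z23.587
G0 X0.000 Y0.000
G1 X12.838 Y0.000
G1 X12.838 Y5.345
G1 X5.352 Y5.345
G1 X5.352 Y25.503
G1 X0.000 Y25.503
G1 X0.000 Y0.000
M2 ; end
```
solid part
  facet normal 0.0000 0.0000 -1.0000
    outer loop
      vertex 12.838 5.345 0.000
      vertex 12.838 0.000 0.000
      vertex 0.000 0.000 0.000
    endloop
  endfacet
  facet normal 0.0000 0.0000 -1.0000
    outer loop
      vertex 5.352 5.345 0.000
      vertex 12.838 5.345 0.000
      vertex 0.000 0.000 0.000
    endloop
  endfacet
  facet normal 0.0000 0.0000 -1.0000
    outer loop
      vertex 5.352 25.503 0.000
      vertex 5.352 5.345 0.000
      vertex 0.000 0.000 0.000
    endloop
  endfacet
  facet normal 0.0000 0.0000 -1.0000
    outer loop
      vertex 0.000 25.503 0.000
      vertex 5.352 25.503 0.000
      vertex 0.000 0.000 0.000
    endloop
  endfacet
  facet normal 0.0000 0.0000 1.0000
    outer loop
      vertex 0.000 0.000 23.587
      vertex 12.838 0.000 23.587
      vertex 12.838 5.345 23.587
    endloop
  endfacet
  facet normal 0.0000 0.0000 1.0000
    outer loop
      vertex 0.000 0.000 23.587
      vertex 12.838 5.345 23.587
      vertex 5.352 5.345 23.587
    endloop
  endfacet
  facet normal 0.0000 0.0000 1.0000
    outer loop
      vertex 0.000 0.000 23.587
      vertex 5.352 5.345 23.587
      vertex 5.352 25.503 23.587
    endloop
  endfacet
  facet normal 0.0000 0.0000 1.0000
    outer loop
      vertex 0.000 0.000 23.587
      vertex 5.352 25.503 23.587
      vertex 0.000 25.503 23.587
    endloop
  endfacet
  facet normal 0.0000 -1.0000 0.0000
    outer loop
      vertex 0.000 0.000 0.000
      vertex 12.838 0.000 0.000
      vertex 12.838 0.000 23.587
    endloop
  endfacet
  facet normal 0.0000 -1.0000 0.0000
    outer loop
      vertex 0.000 0.000 0.000
      vertex 12.838 0.000 23.587
      vertex 0.000 0.000 23.587
    endloop
  endfacet
  facet normal 1.0000 0.0000 0.0000
    outer loop
      vertex 12.838 0.000 0.000
      vertex 12.838 5.345 0.000
      vertex 12.838 5.345 23.587
    endloop
  endfacet
  facet normal 1.0000 0.0000 0.0000
    outer loop
      vertex 12.838 0.000 0.000
      vertex 12.838 5.345 23.587
      vertex 12.838 0.000 23.587
    endloop
  endfacet
  facet normal 0.0000 1.0000 0.0000
    outer loop
      vertex 12.838 5.345 0.000
      vertex 5.352 5.345 0.000
      vertex 5.352 5.345 23.587
    endloop
  endfacet
  facet normal 0.0000 1.0000 0.0000
    outer loop
      vertex 12.838 5.345 0.000
      vertex 5.352 5.345 23.587
      vertex 12.838 5.345 23.587
    endloop
  endfacet
  facet normal 1.0000 0.0000 0.0000
    outer loop
      vertex 5.352 5.345 0.000
      vertex 5.352 25.503 0.000
      vertex 5.352 25.503 23.587
    endloop
  endfacet
  facet normal 1.0000 0.0000 0.0000
    outer loop
      vertex 5.352 5.345 0.000
      vertex 5.352 25.503 23.587
      vertex 5.352 5.345 23.587
    endloop
  endfacet
  facet normal 0.0000 1.0000 0.0000
    outer loop
      vertex 5.352 25.503 0.000
      vertex 0.000 25.503 0.000
      vertex 0.000 25.503 23.587
    endloop
  endfacet
  facet normal 0.0000 1.0000 0.0000
    outer loop
      vertex 5.352 25.503 0.000
      vertex 0.000 25.503 23.587
      vertex 5.352 25.503 23.587
    endloop
  endfacet
  facet normal -1.0000 0.0000 0.0000
    outer loop
      vertex 0.000 25.503 0.000
      vertex 0.000 0.000 0.000
      vertex 0.000 0.000 23.587
    endloop
  endfacet
  facet normal -1.0000 0.0000 0.0000
    outer loop
      vertex 0.000 25.503 0.000
      vertex 0.000 0.000 23.587
      vertex 0.000 25.503 23.587
    endloop
  endfacet
endsolid part

The G0 Z moves step by Δz≈3.931 mm. Every layer's G1 loop is the same polygon, so the solid is a straight extrusion of it from z=0 to z≈23.6. Closing with flat bottom and top caps and triangulating gives 20 facets — an L-shaped prism: outer 12.8 × 25.5 mm, arm thicknesses ≈ 5.34 mm (horizontal) and 5.35 mm (vertical), extruded 23.6 mm in z.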